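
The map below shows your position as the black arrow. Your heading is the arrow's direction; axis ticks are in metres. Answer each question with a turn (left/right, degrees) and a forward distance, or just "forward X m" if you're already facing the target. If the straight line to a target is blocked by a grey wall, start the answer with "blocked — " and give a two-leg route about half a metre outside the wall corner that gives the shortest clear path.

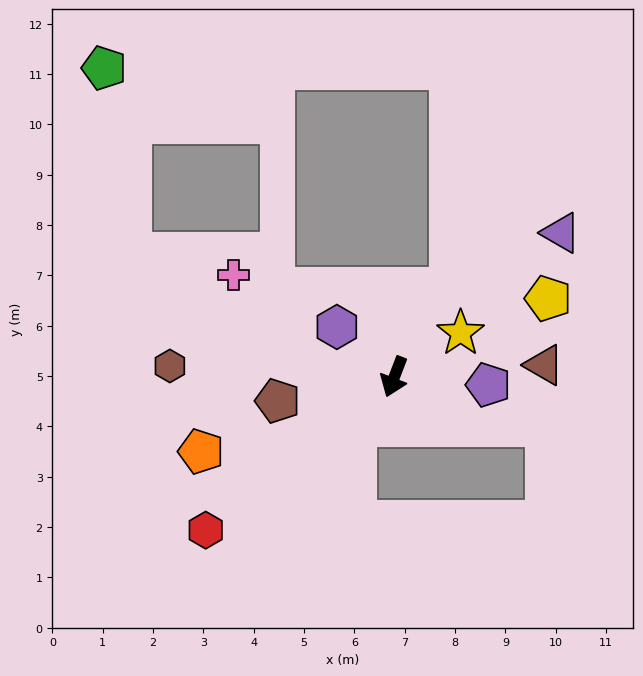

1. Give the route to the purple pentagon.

turn left 106°, forward 1.9 m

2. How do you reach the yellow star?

turn left 145°, forward 1.6 m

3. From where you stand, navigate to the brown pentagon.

turn right 57°, forward 2.4 m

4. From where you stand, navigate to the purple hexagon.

turn right 110°, forward 1.5 m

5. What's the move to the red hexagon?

turn right 30°, forward 4.8 m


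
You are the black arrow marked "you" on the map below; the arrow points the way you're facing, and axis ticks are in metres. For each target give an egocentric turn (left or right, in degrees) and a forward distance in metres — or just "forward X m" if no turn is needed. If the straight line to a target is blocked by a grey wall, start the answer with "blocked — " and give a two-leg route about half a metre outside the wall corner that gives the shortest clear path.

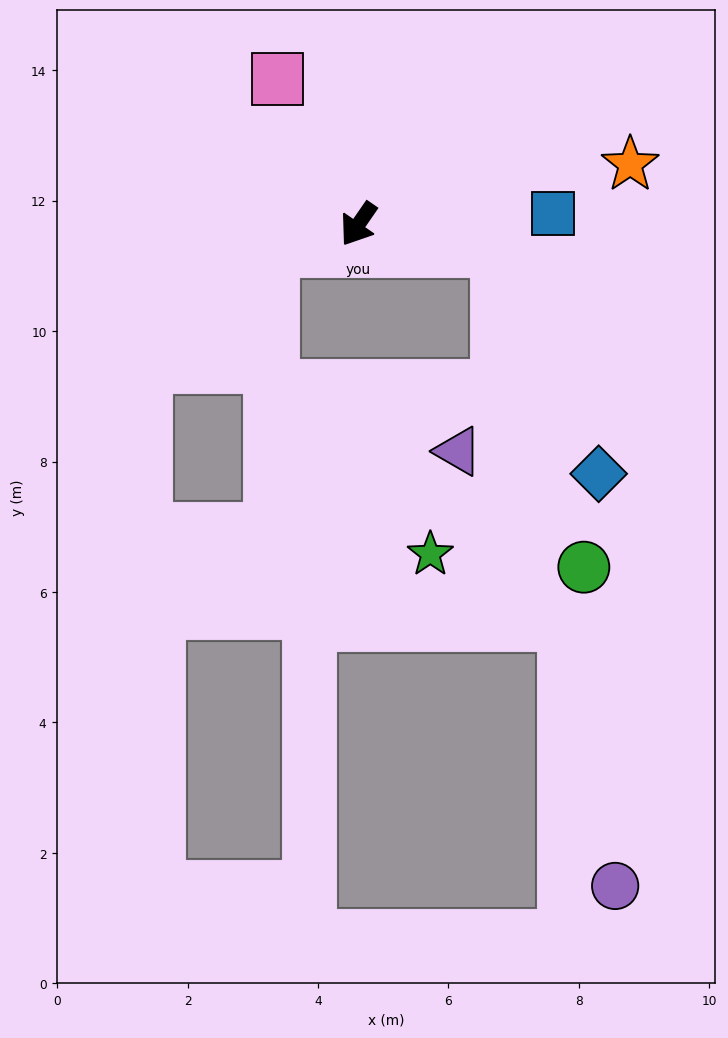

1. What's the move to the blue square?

turn left 128°, forward 3.0 m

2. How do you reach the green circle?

blocked — turn left 114°, forward 2.2 m, then turn right 64°, forward 5.0 m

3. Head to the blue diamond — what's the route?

blocked — turn left 114°, forward 2.2 m, then turn right 55°, forward 3.8 m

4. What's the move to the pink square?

turn right 116°, forward 2.5 m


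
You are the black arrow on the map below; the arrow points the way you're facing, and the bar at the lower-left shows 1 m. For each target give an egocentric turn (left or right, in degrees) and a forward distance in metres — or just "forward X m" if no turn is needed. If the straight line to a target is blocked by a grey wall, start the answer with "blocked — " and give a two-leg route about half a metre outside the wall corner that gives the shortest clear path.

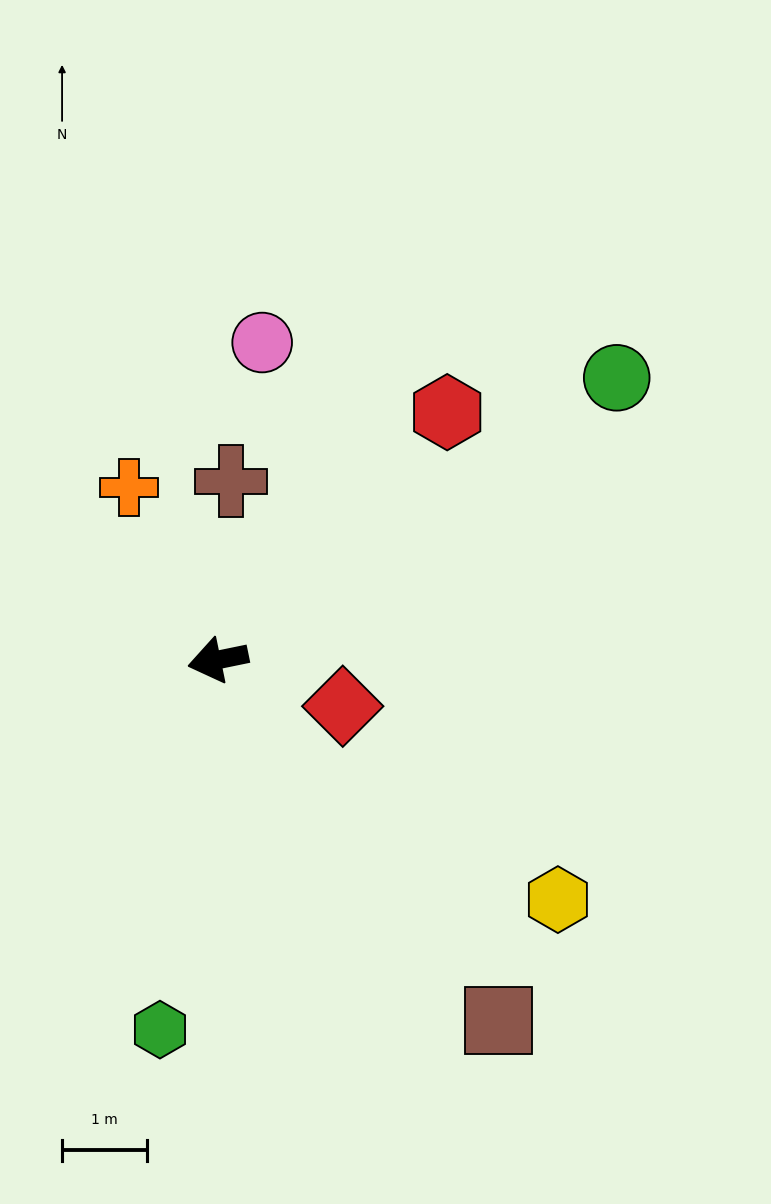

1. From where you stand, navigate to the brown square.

turn left 116°, forward 5.4 m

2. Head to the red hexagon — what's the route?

turn right 144°, forward 4.0 m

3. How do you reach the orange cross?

turn right 74°, forward 2.3 m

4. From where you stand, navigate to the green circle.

turn right 156°, forward 5.7 m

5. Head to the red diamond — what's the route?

turn left 148°, forward 1.6 m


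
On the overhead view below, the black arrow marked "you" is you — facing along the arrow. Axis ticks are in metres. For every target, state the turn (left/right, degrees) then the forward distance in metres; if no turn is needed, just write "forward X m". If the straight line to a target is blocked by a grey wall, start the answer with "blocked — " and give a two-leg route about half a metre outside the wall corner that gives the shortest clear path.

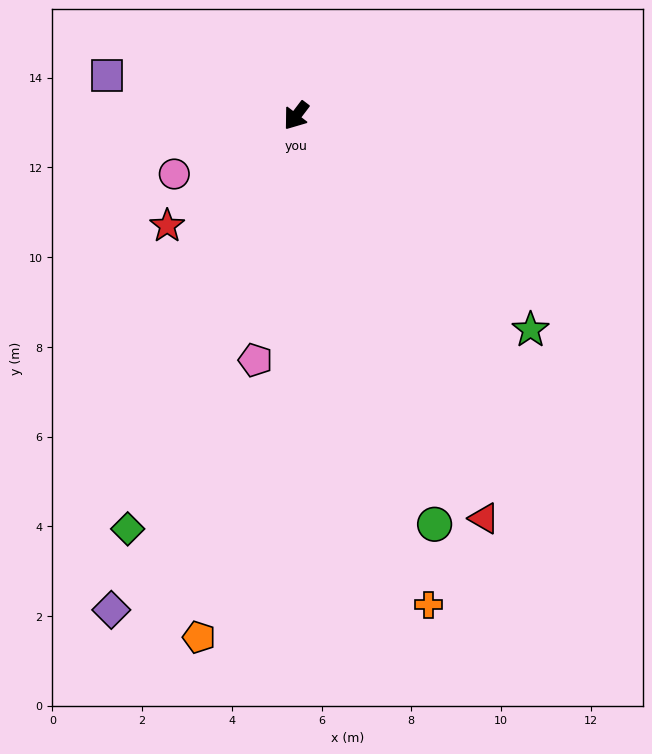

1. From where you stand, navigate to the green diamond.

turn left 15°, forward 9.9 m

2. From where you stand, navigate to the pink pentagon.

turn left 28°, forward 5.5 m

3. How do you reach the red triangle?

turn left 62°, forward 9.9 m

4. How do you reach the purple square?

turn right 65°, forward 4.3 m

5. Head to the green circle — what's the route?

turn left 56°, forward 9.6 m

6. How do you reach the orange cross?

turn left 52°, forward 11.3 m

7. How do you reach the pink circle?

turn right 27°, forward 3.0 m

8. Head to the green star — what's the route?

turn left 85°, forward 7.1 m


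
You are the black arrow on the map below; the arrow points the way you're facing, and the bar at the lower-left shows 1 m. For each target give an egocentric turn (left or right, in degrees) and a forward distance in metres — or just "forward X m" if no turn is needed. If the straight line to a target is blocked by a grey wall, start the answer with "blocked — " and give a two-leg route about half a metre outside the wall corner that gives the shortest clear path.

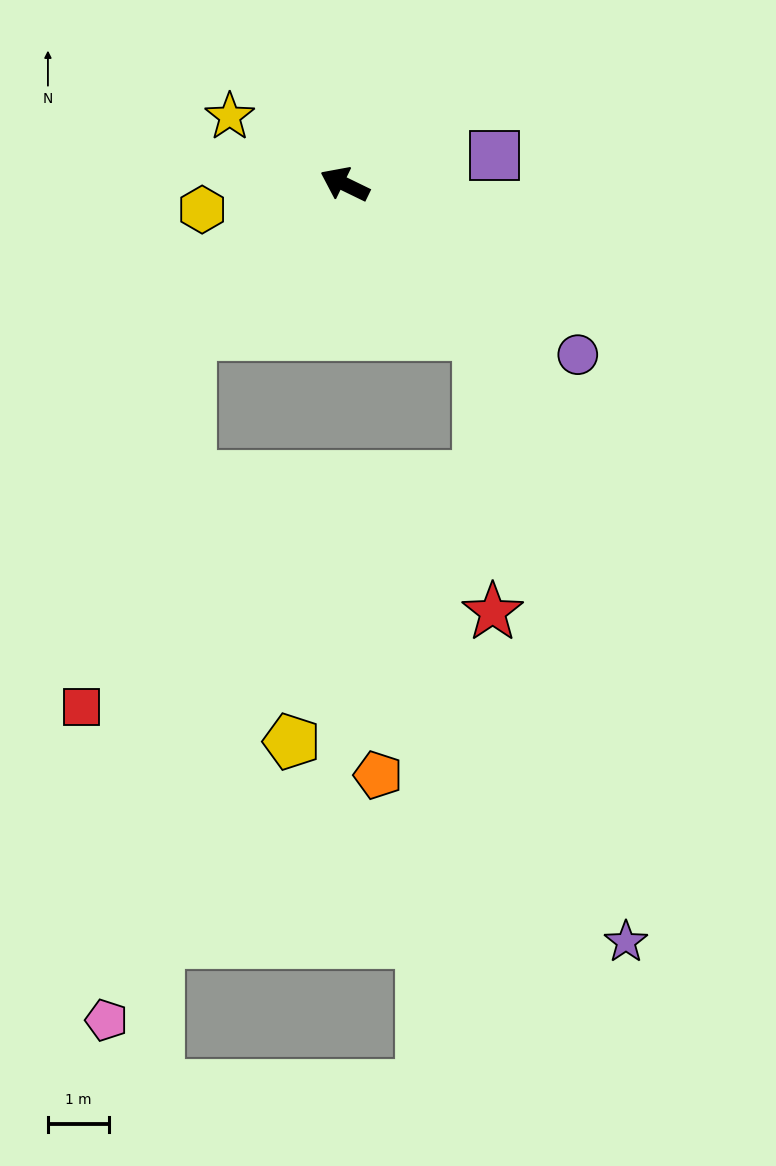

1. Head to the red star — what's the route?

blocked — turn left 158°, forward 3.3 m, then turn right 39°, forward 4.5 m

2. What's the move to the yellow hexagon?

turn left 36°, forward 2.4 m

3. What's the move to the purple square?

turn right 143°, forward 2.5 m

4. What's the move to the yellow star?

turn right 5°, forward 2.2 m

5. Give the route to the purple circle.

turn left 170°, forward 4.7 m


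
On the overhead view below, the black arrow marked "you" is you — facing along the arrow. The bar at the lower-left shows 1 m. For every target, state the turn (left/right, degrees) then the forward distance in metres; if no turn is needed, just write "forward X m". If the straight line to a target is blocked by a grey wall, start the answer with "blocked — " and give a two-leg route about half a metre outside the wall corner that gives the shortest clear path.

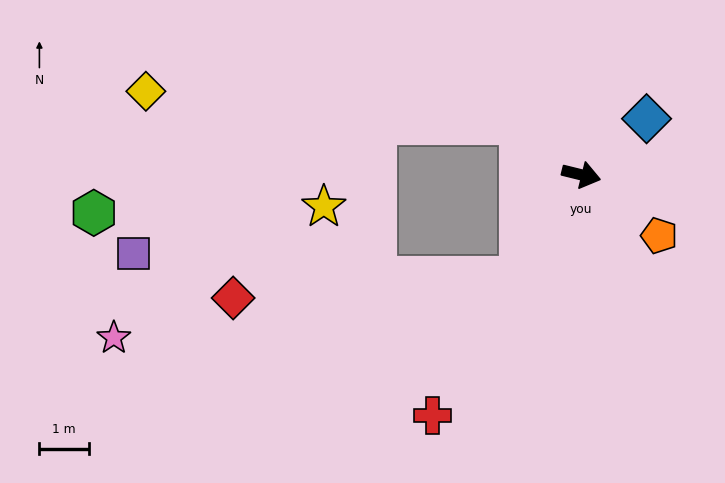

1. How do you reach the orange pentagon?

turn right 24°, forward 2.0 m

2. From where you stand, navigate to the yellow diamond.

blocked — turn left 154°, forward 1.6 m, then turn left 35°, forward 7.6 m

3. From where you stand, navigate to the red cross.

turn right 108°, forward 5.7 m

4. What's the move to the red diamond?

blocked — turn right 107°, forward 2.4 m, then turn right 55°, forward 5.8 m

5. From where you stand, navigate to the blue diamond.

turn left 55°, forward 1.7 m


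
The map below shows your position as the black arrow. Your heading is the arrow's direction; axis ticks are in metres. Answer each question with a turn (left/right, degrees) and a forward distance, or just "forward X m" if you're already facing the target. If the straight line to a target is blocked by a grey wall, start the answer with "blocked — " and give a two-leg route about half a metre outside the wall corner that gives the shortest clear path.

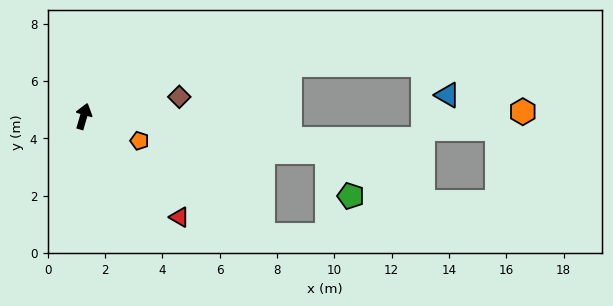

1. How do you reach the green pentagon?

blocked — turn right 82°, forward 8.6 m, then turn right 53°, forward 1.7 m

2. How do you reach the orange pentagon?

turn right 97°, forward 2.1 m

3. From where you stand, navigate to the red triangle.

turn right 120°, forward 4.9 m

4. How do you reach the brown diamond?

turn right 62°, forward 3.4 m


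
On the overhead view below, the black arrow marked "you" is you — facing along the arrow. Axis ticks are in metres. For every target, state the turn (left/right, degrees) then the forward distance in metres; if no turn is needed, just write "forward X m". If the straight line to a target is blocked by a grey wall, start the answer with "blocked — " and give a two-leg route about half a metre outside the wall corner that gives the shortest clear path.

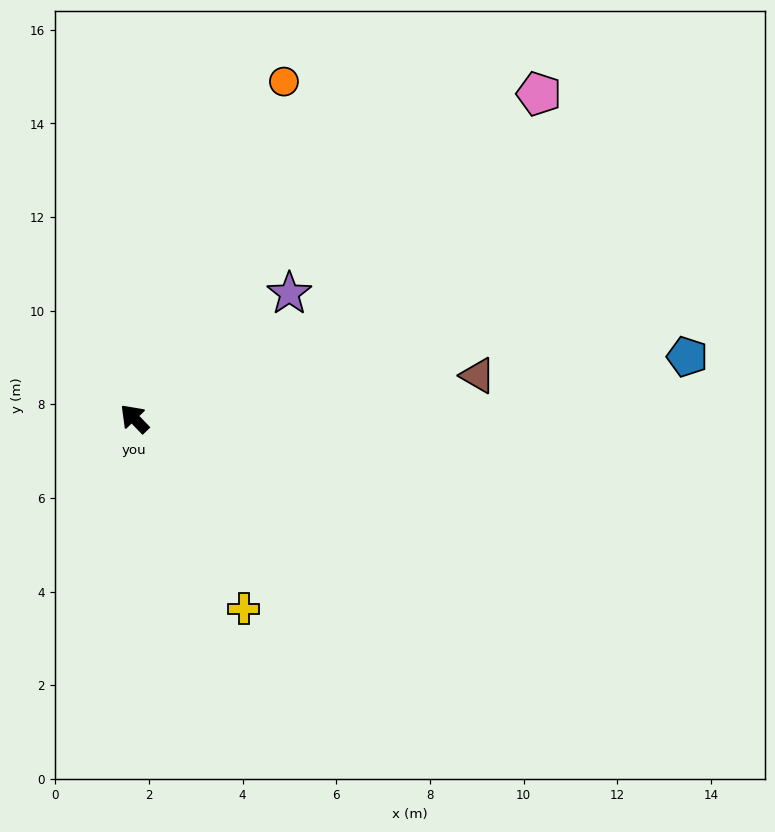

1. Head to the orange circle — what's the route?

turn right 68°, forward 7.9 m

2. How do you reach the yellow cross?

turn left 166°, forward 4.7 m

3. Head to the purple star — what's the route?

turn right 95°, forward 4.3 m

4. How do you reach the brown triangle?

turn right 127°, forward 7.4 m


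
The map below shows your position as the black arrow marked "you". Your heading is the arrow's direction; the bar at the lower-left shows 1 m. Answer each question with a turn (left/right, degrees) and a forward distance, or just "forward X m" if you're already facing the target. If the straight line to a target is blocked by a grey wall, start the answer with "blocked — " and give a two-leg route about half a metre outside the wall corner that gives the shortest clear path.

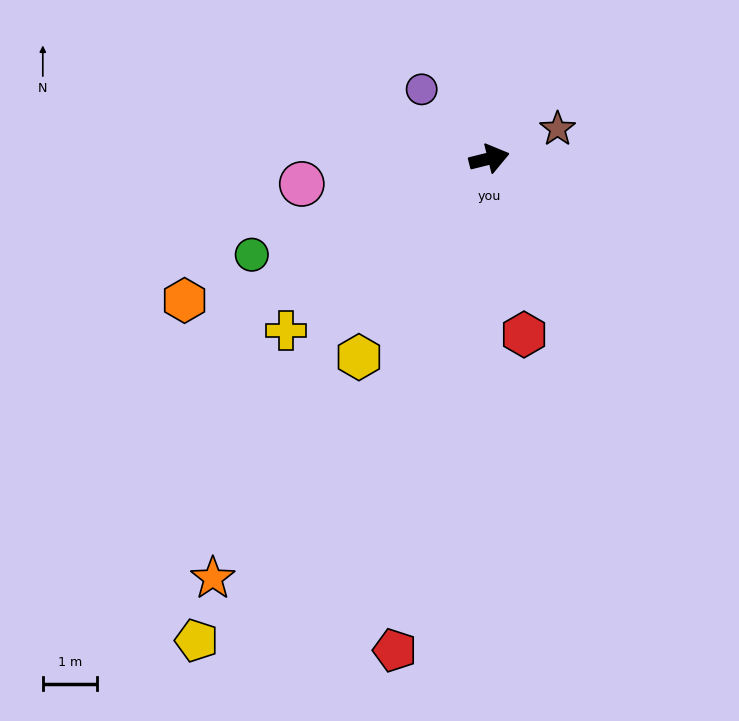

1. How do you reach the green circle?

turn right 172°, forward 4.7 m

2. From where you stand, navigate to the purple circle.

turn left 120°, forward 1.8 m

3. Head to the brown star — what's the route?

turn left 9°, forward 1.4 m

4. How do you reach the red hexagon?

turn right 93°, forward 3.3 m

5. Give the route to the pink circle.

turn left 174°, forward 3.5 m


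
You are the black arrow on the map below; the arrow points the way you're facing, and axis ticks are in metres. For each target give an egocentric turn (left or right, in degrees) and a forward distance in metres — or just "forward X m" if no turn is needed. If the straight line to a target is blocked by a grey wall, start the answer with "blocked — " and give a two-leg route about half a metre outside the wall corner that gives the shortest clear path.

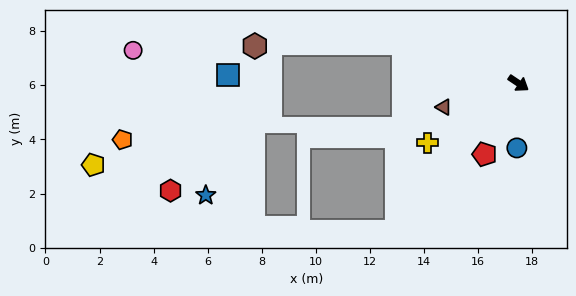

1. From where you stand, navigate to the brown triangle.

turn right 129°, forward 2.9 m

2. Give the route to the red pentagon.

turn right 82°, forward 2.9 m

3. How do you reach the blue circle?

turn right 58°, forward 2.4 m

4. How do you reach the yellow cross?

turn right 113°, forward 4.0 m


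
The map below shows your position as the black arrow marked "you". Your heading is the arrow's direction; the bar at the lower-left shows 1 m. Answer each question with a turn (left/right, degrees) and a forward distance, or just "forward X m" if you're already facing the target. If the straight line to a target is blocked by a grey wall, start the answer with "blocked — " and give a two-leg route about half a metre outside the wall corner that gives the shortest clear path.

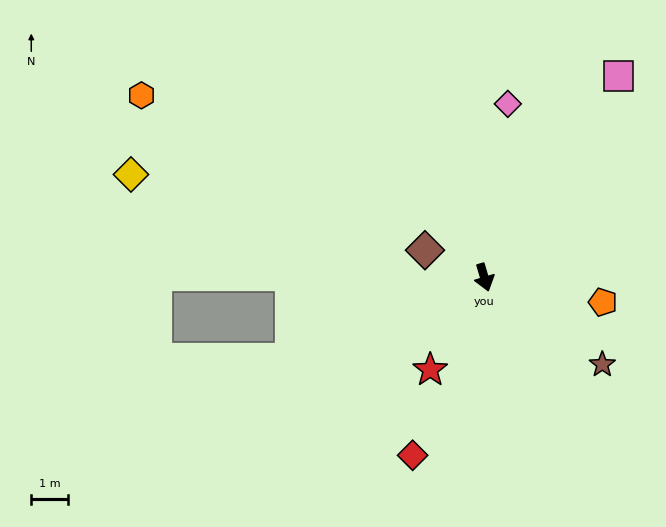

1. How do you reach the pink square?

turn left 130°, forward 6.5 m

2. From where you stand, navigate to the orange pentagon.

turn left 62°, forward 3.3 m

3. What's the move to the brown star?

turn left 37°, forward 4.0 m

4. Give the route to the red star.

turn right 47°, forward 2.9 m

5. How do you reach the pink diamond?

turn left 156°, forward 4.7 m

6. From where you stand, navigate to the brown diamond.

turn right 131°, forward 1.8 m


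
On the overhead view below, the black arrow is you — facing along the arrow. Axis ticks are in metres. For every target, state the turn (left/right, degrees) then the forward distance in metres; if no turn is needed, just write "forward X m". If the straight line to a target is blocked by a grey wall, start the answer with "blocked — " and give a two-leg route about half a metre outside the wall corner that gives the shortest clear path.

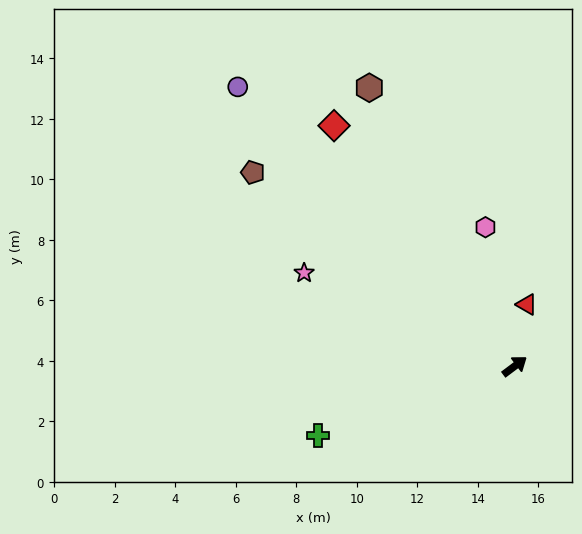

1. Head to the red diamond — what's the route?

turn left 90°, forward 9.9 m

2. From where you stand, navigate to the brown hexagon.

turn left 81°, forward 10.4 m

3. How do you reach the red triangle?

turn left 42°, forward 2.1 m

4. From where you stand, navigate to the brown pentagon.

turn left 107°, forward 10.8 m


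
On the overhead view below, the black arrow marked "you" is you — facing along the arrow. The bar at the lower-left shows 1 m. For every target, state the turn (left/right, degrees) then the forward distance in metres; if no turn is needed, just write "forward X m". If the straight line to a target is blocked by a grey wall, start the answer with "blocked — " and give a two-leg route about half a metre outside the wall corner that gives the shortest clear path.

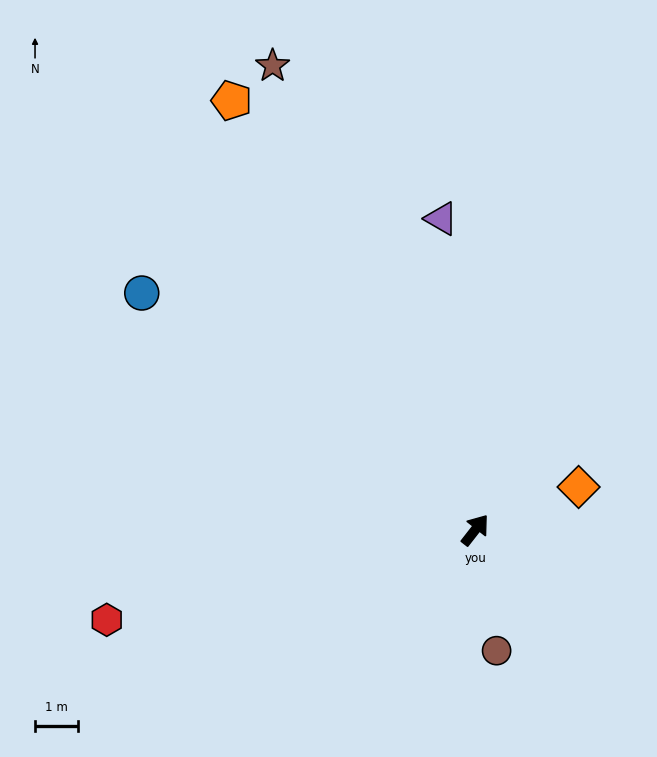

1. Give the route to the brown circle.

turn right 132°, forward 2.9 m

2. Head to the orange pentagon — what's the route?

turn left 68°, forward 11.6 m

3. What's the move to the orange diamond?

turn right 29°, forward 2.6 m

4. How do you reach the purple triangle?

turn left 44°, forward 7.4 m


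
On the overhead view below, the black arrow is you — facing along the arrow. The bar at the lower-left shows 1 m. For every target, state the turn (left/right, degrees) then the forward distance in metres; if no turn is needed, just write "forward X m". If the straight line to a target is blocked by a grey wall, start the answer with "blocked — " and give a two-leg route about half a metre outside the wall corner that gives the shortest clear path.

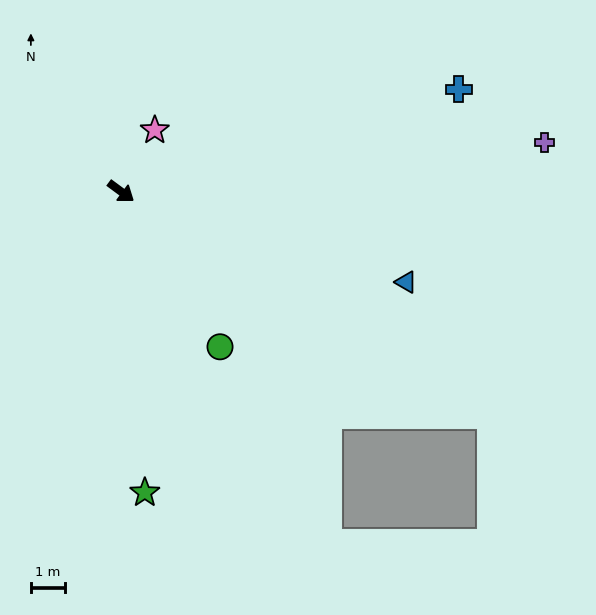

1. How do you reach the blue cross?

turn left 53°, forward 10.4 m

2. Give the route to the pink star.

turn left 98°, forward 2.1 m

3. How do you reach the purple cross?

turn left 43°, forward 12.6 m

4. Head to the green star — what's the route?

turn right 49°, forward 8.9 m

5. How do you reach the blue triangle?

turn left 19°, forward 8.8 m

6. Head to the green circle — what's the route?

turn right 21°, forward 5.4 m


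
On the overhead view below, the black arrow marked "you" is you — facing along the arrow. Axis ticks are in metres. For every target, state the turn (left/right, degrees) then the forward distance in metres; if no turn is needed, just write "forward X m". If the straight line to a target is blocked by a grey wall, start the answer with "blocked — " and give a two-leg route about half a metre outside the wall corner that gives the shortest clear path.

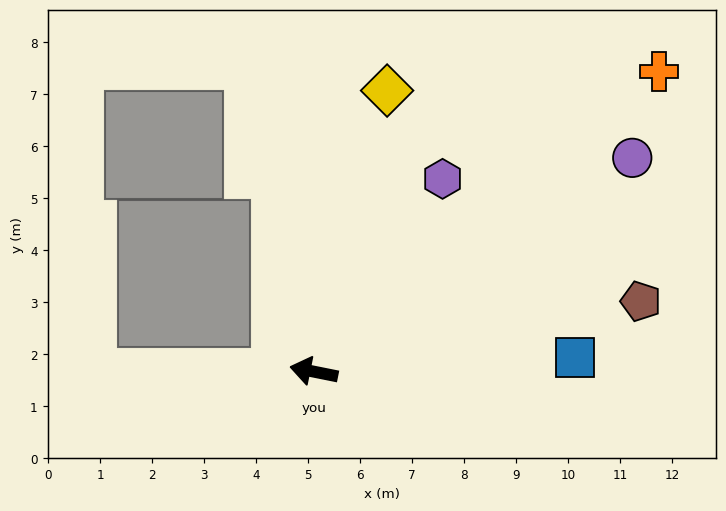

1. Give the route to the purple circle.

turn right 135°, forward 7.4 m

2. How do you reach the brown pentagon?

turn right 157°, forward 6.4 m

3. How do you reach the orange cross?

turn right 128°, forward 8.8 m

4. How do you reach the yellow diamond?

turn right 93°, forward 5.6 m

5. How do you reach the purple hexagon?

turn right 112°, forward 4.5 m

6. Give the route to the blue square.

turn right 166°, forward 5.0 m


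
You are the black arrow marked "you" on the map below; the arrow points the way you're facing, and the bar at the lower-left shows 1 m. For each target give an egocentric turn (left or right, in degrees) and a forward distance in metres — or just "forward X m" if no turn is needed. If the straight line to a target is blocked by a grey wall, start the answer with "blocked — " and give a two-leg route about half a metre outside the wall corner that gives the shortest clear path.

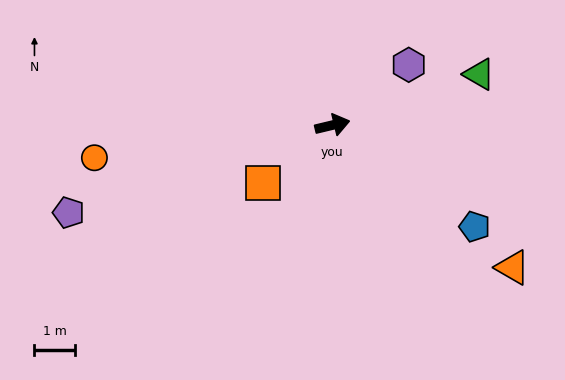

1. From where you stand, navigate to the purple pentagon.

turn right 175°, forward 6.8 m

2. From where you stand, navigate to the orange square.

turn right 154°, forward 2.2 m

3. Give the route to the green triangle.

turn left 6°, forward 3.8 m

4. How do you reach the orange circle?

turn left 174°, forward 5.9 m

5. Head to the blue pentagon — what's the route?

turn right 49°, forward 4.3 m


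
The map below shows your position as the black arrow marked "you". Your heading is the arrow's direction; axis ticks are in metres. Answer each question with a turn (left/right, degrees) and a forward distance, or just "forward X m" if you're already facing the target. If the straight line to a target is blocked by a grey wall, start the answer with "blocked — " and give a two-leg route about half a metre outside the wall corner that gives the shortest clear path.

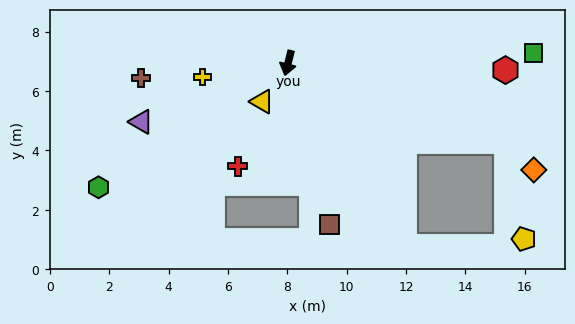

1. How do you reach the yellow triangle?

turn right 20°, forward 1.6 m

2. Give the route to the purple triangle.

turn right 54°, forward 5.3 m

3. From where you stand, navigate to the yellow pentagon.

blocked — turn left 85°, forward 7.8 m, then turn right 61°, forward 3.3 m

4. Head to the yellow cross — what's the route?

turn right 67°, forward 2.9 m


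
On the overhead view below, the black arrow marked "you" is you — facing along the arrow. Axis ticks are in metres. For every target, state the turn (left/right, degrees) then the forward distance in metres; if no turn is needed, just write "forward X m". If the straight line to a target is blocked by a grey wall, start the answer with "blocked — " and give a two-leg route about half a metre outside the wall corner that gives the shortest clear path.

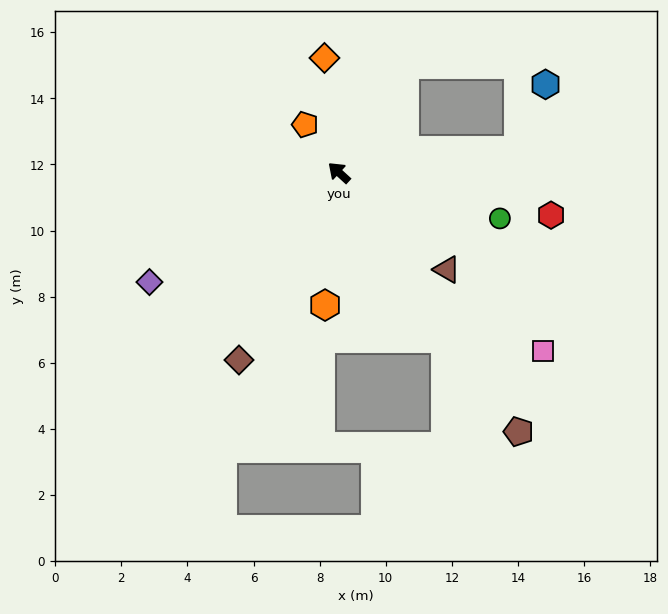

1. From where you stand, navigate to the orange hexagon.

turn left 127°, forward 4.0 m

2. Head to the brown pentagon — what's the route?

turn left 167°, forward 9.5 m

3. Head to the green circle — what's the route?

turn right 153°, forward 5.1 m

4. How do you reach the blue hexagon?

blocked — turn right 130°, forward 5.5 m, then turn left 60°, forward 2.2 m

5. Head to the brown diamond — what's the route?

turn left 104°, forward 6.4 m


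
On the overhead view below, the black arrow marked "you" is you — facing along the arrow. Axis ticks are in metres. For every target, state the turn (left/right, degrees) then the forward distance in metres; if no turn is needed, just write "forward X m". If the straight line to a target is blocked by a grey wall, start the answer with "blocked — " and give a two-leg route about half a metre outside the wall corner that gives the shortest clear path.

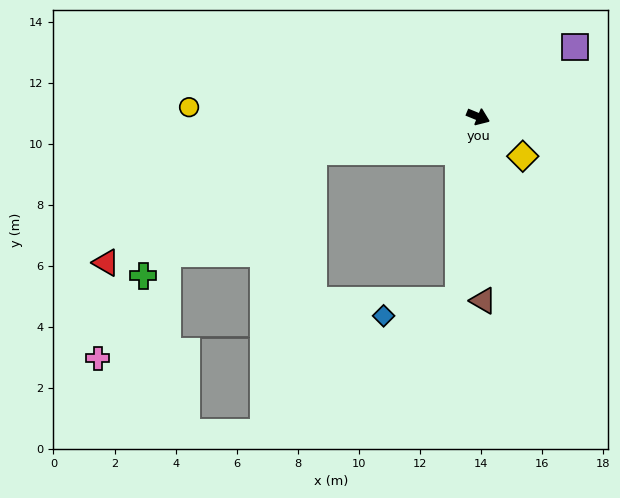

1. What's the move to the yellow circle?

turn right 160°, forward 9.5 m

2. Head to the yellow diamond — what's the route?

turn right 19°, forward 1.9 m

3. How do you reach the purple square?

turn left 58°, forward 3.9 m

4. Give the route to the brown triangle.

turn right 66°, forward 6.0 m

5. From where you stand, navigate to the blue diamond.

blocked — turn right 74°, forward 6.0 m, then turn right 72°, forward 2.5 m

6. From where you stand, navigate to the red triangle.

blocked — turn right 145°, forward 5.5 m, then turn left 15°, forward 7.7 m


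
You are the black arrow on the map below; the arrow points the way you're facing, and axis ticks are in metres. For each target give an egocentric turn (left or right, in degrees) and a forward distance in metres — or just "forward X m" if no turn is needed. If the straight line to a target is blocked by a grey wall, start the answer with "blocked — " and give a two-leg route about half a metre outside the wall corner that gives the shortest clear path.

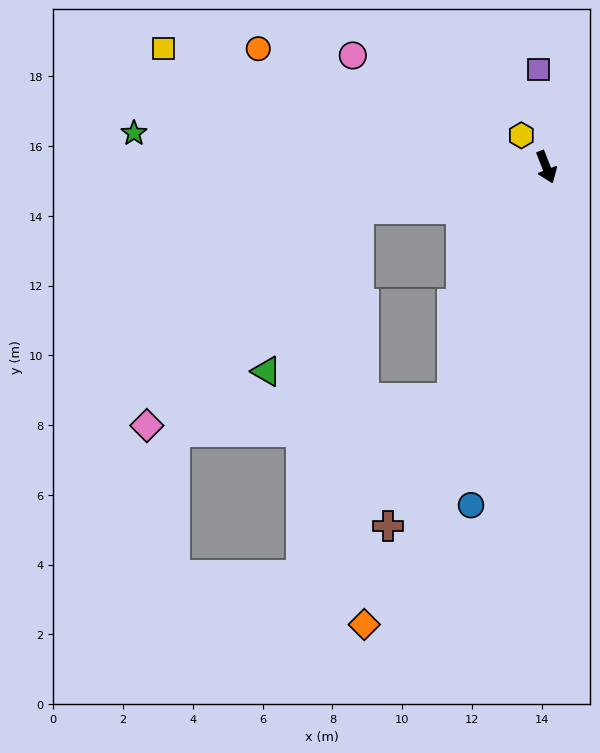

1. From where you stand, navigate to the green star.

turn right 116°, forward 11.9 m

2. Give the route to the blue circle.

turn right 34°, forward 9.9 m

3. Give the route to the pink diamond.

blocked — turn right 99°, forward 5.5 m, then turn left 33°, forward 8.7 m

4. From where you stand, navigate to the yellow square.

turn right 129°, forward 11.5 m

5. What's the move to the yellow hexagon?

turn right 163°, forward 1.2 m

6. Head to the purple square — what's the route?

turn left 163°, forward 2.8 m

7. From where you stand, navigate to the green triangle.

blocked — turn right 99°, forward 5.5 m, then turn left 48°, forward 5.3 m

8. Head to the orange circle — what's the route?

turn right 134°, forward 8.9 m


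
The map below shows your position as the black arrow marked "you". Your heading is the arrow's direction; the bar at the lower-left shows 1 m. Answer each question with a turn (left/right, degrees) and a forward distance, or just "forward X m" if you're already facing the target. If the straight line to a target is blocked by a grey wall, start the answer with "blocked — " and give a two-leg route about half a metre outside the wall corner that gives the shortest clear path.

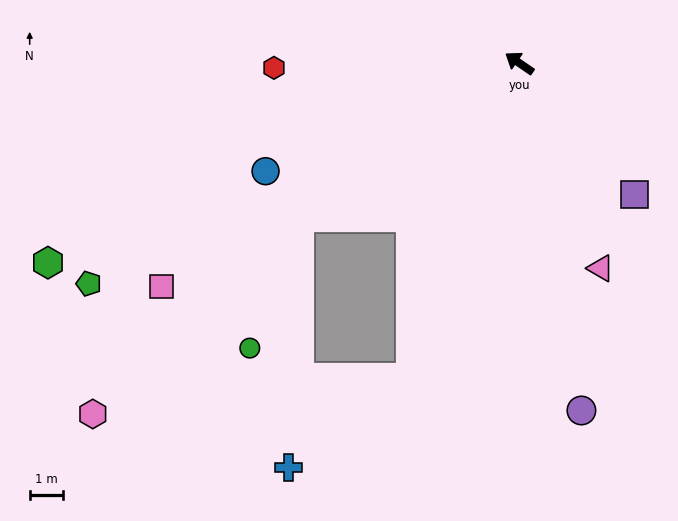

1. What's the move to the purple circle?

turn left 135°, forward 10.4 m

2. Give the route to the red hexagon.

turn left 36°, forward 7.3 m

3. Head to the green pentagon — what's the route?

turn left 62°, forward 14.3 m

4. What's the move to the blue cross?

blocked — turn left 105°, forward 9.8 m, then turn right 34°, forward 4.5 m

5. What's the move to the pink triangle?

turn left 146°, forward 6.5 m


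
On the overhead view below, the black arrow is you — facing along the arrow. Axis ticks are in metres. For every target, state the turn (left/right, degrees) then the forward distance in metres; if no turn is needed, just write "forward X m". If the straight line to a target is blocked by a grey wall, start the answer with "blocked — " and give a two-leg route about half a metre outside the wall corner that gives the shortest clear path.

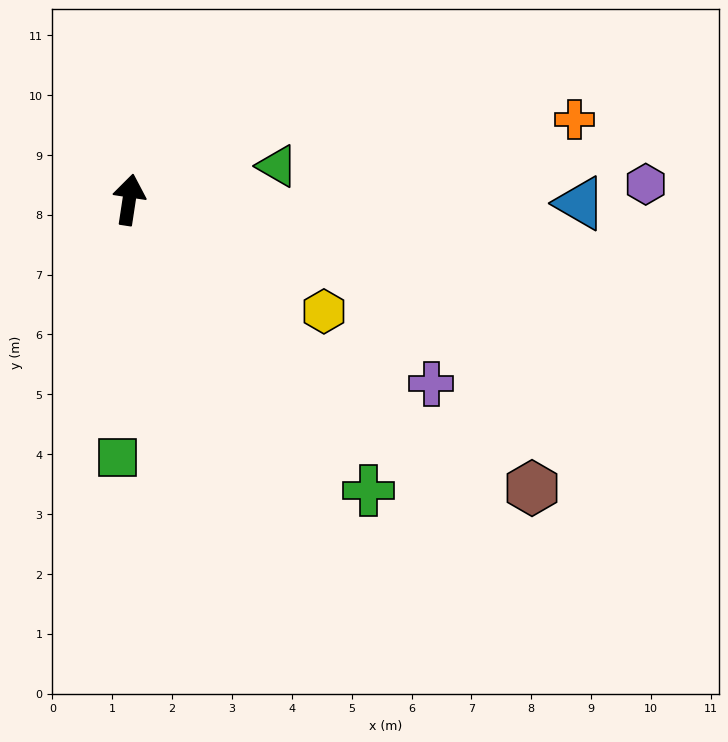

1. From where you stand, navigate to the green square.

turn right 174°, forward 4.3 m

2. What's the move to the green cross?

turn right 132°, forward 6.3 m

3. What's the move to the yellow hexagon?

turn right 111°, forward 3.8 m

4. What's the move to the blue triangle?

turn right 82°, forward 7.5 m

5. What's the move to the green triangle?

turn right 69°, forward 2.5 m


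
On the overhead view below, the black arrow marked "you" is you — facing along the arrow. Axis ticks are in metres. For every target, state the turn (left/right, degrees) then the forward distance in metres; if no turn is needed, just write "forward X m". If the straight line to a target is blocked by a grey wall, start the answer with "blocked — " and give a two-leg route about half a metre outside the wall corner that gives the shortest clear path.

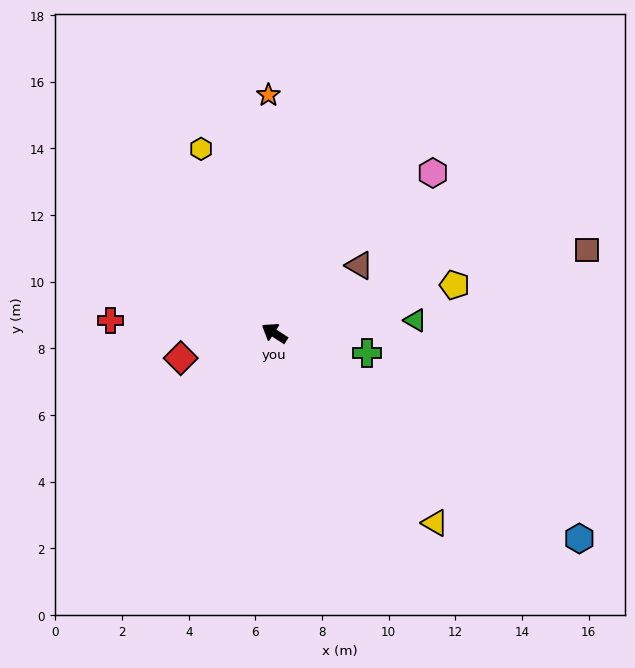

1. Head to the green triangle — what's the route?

turn right 142°, forward 4.2 m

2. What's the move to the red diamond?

turn left 48°, forward 2.9 m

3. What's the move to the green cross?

turn right 159°, forward 2.8 m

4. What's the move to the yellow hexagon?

turn right 35°, forward 6.0 m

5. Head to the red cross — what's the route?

turn left 29°, forward 4.9 m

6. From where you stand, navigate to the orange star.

turn right 56°, forward 7.1 m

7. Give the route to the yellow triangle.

turn left 163°, forward 7.5 m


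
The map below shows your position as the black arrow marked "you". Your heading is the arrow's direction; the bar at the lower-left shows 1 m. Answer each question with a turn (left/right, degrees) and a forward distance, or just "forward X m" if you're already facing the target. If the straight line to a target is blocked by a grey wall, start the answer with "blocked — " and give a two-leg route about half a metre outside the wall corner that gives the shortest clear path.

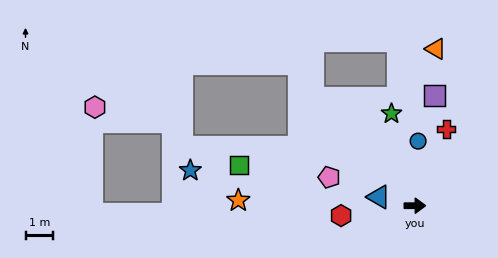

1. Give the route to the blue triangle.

turn left 166°, forward 1.3 m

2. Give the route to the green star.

turn left 104°, forward 3.4 m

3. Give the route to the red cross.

turn left 67°, forward 3.0 m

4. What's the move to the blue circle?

turn left 87°, forward 2.3 m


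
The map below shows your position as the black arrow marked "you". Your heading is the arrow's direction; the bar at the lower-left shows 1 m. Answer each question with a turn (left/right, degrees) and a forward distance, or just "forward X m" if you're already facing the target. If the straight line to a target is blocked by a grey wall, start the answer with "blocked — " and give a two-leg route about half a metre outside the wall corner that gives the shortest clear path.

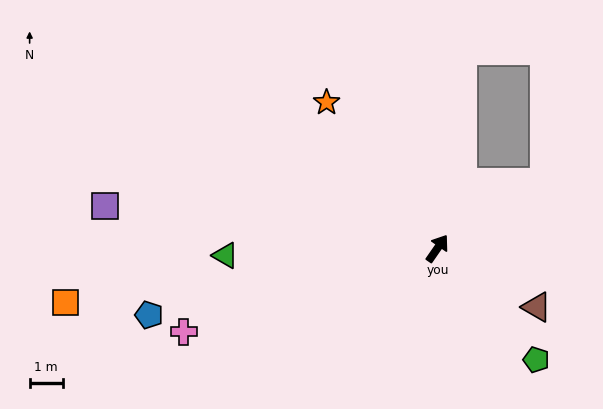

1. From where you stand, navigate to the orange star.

turn left 72°, forward 5.5 m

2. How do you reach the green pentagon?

turn right 104°, forward 4.5 m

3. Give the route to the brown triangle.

turn right 86°, forward 3.5 m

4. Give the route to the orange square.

turn left 133°, forward 11.3 m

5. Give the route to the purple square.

turn left 117°, forward 10.1 m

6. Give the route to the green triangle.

turn left 127°, forward 6.4 m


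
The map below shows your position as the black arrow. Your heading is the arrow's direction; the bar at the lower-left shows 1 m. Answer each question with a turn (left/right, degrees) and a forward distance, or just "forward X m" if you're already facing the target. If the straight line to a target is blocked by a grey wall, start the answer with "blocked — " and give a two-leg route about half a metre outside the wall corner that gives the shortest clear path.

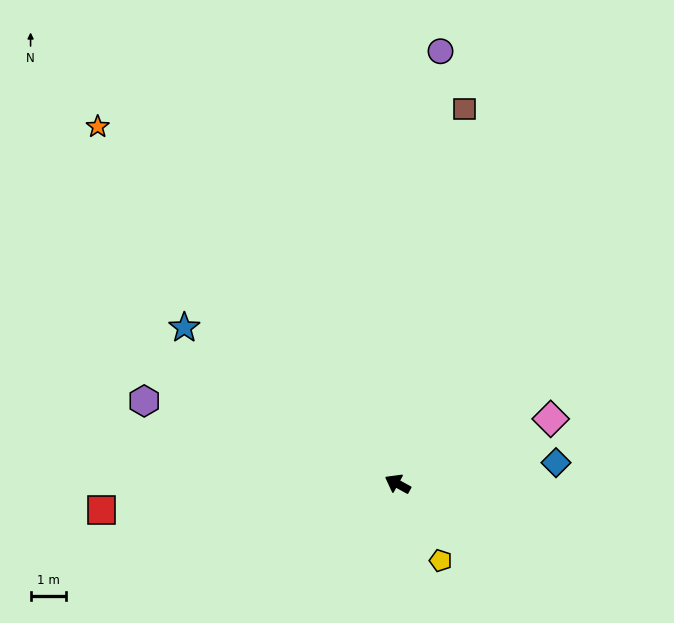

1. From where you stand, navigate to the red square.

turn left 34°, forward 8.5 m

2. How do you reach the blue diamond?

turn right 144°, forward 4.6 m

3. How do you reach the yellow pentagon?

turn left 148°, forward 2.5 m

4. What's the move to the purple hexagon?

turn left 11°, forward 7.6 m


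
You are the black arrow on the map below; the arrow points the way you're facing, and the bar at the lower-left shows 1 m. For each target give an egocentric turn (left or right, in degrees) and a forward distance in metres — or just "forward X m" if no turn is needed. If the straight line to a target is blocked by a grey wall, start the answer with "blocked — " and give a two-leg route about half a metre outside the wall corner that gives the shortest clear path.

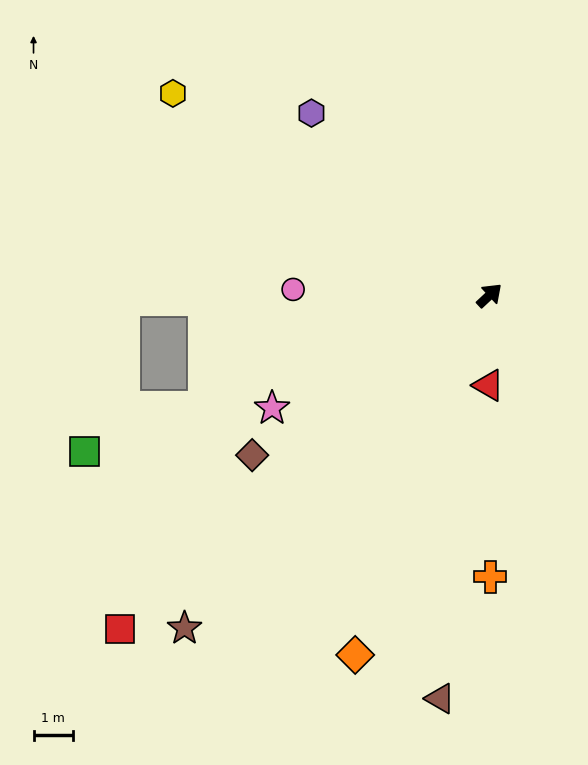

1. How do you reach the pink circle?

turn left 135°, forward 5.0 m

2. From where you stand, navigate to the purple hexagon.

turn left 91°, forward 6.5 m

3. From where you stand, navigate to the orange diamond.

turn right 154°, forward 9.8 m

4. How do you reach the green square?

turn left 158°, forward 11.0 m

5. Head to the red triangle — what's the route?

turn right 134°, forward 2.3 m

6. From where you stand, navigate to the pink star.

turn left 164°, forward 6.2 m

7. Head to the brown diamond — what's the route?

turn left 171°, forward 7.3 m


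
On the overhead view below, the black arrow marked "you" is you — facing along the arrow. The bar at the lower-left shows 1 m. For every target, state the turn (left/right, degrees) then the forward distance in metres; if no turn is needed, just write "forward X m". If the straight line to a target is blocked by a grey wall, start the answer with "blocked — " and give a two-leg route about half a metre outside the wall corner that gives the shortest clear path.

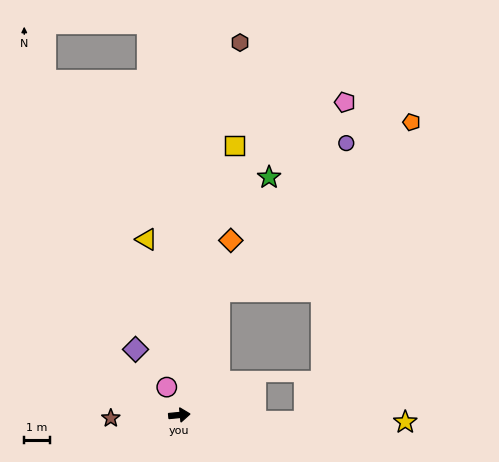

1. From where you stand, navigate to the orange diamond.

turn left 68°, forward 7.1 m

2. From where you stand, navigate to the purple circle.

blocked — turn left 66°, forward 5.1 m, then turn right 22°, forward 7.6 m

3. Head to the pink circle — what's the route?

turn left 109°, forward 1.2 m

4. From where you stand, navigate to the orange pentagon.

blocked — turn left 66°, forward 5.1 m, then turn right 30°, forward 10.0 m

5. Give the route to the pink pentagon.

blocked — turn left 66°, forward 5.1 m, then turn right 15°, forward 8.9 m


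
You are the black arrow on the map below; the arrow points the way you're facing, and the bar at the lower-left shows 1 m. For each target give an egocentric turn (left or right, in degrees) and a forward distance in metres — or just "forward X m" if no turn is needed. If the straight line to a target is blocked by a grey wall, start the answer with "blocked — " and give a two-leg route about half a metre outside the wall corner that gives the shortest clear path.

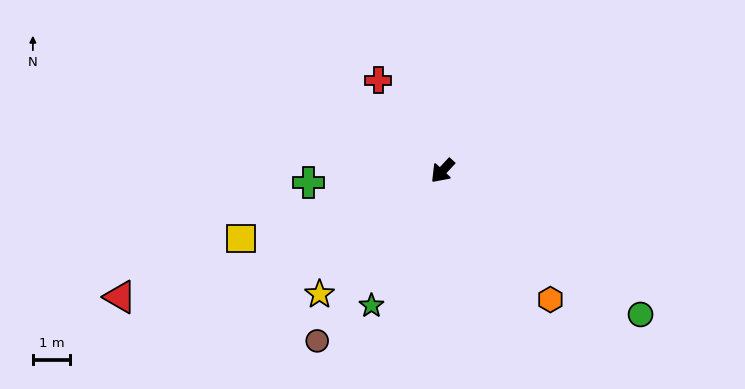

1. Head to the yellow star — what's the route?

forward 4.7 m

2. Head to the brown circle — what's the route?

turn left 7°, forward 5.7 m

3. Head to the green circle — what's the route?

turn left 97°, forward 6.6 m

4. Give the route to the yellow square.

turn right 28°, forward 5.7 m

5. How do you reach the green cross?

turn right 42°, forward 3.6 m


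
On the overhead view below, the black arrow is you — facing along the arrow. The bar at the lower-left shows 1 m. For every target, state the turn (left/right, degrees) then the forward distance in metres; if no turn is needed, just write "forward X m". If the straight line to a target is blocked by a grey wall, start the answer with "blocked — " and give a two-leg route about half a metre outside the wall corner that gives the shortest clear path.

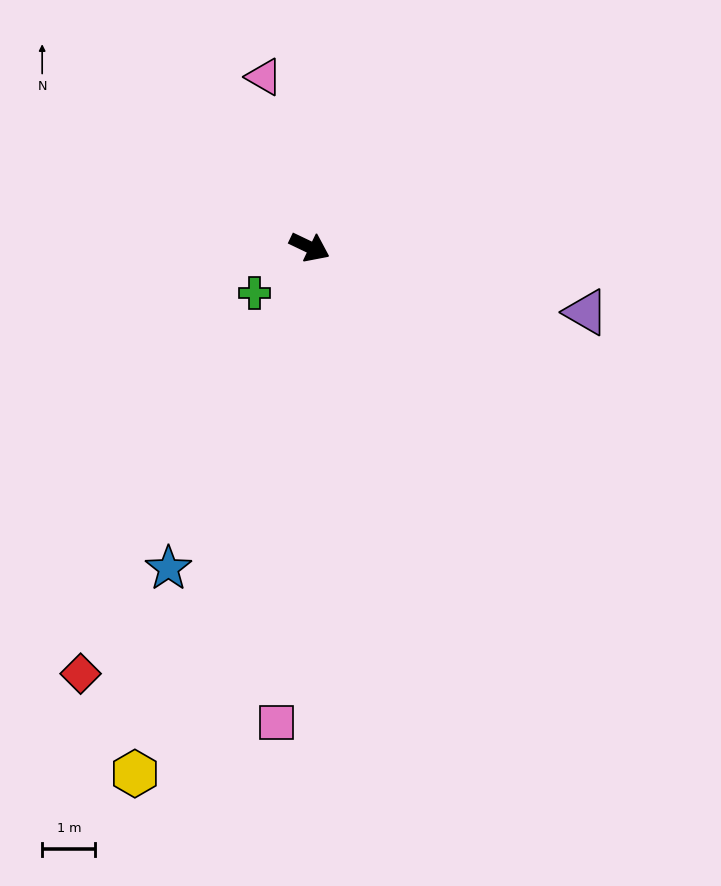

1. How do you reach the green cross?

turn right 115°, forward 1.3 m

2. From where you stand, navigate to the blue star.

turn right 88°, forward 6.6 m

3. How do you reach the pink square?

turn right 68°, forward 8.9 m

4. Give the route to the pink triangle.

turn left 131°, forward 3.3 m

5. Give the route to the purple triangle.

turn left 12°, forward 5.3 m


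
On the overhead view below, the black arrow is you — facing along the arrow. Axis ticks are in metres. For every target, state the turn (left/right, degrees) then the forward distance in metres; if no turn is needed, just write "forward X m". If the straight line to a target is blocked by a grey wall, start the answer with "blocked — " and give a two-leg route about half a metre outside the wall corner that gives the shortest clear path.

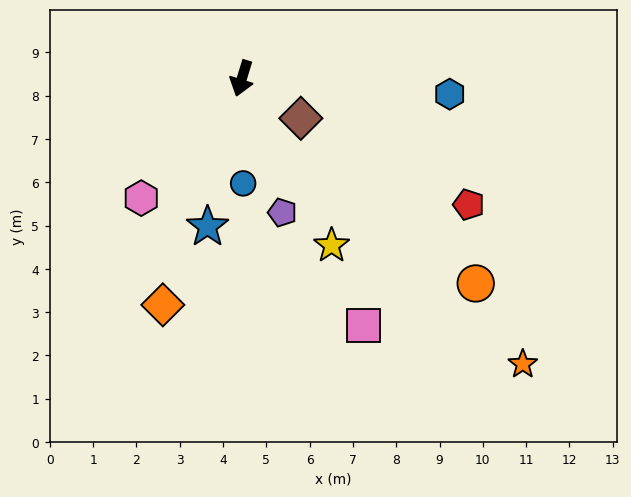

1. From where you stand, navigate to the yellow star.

turn left 45°, forward 4.4 m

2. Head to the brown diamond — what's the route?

turn left 73°, forward 1.6 m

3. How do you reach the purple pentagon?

turn left 34°, forward 3.2 m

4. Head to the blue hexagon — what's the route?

turn left 103°, forward 4.8 m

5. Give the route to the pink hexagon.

turn right 23°, forward 3.6 m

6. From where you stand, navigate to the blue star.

turn left 4°, forward 3.5 m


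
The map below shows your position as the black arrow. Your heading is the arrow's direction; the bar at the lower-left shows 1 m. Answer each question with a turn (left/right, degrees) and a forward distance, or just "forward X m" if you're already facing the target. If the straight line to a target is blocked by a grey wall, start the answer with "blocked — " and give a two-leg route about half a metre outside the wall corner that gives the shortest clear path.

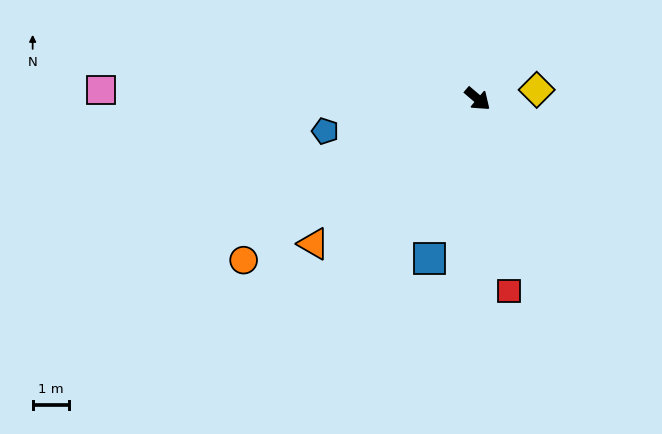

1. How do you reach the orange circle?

turn right 105°, forward 7.7 m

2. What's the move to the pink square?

turn right 141°, forward 10.3 m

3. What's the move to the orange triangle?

turn right 98°, forward 6.0 m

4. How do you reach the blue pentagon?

turn right 128°, forward 4.2 m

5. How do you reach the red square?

turn right 40°, forward 5.3 m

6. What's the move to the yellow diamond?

turn left 49°, forward 1.6 m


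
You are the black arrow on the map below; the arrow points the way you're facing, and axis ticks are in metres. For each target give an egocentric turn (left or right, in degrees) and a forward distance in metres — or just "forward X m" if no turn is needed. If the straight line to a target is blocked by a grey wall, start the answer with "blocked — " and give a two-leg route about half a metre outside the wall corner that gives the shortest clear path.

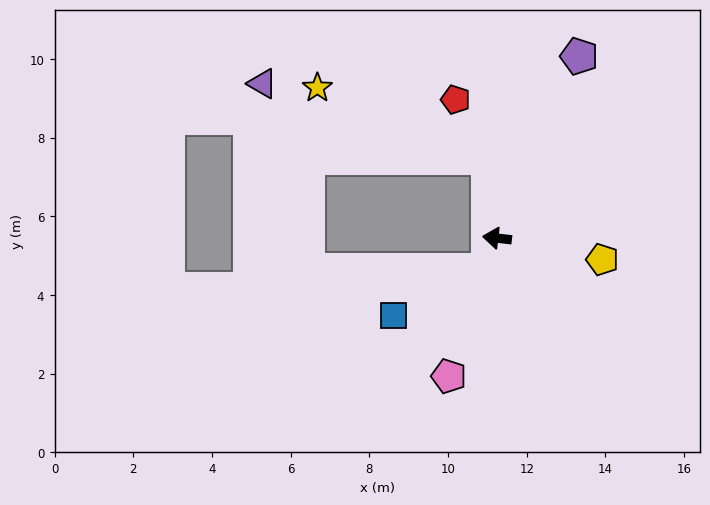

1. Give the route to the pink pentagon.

turn left 77°, forward 3.7 m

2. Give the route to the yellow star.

blocked — turn right 77°, forward 2.1 m, then turn left 61°, forward 4.7 m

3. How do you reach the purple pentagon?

turn right 108°, forward 5.1 m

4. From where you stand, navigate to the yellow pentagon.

turn left 175°, forward 2.7 m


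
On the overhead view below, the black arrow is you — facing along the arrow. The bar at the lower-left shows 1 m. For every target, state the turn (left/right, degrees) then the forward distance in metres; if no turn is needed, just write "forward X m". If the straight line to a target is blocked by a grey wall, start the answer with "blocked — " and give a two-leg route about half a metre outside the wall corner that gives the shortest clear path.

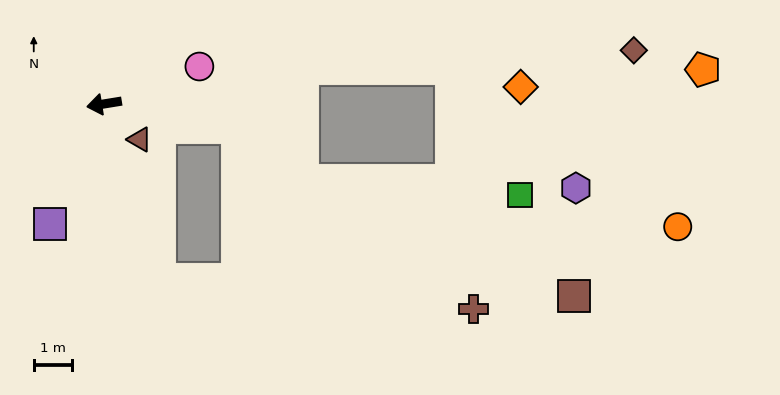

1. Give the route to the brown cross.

blocked — turn left 160°, forward 3.5 m, then turn right 27°, forward 7.8 m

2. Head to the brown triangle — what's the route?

turn left 126°, forward 1.3 m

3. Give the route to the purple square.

turn left 57°, forward 3.4 m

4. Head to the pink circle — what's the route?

turn right 168°, forward 2.7 m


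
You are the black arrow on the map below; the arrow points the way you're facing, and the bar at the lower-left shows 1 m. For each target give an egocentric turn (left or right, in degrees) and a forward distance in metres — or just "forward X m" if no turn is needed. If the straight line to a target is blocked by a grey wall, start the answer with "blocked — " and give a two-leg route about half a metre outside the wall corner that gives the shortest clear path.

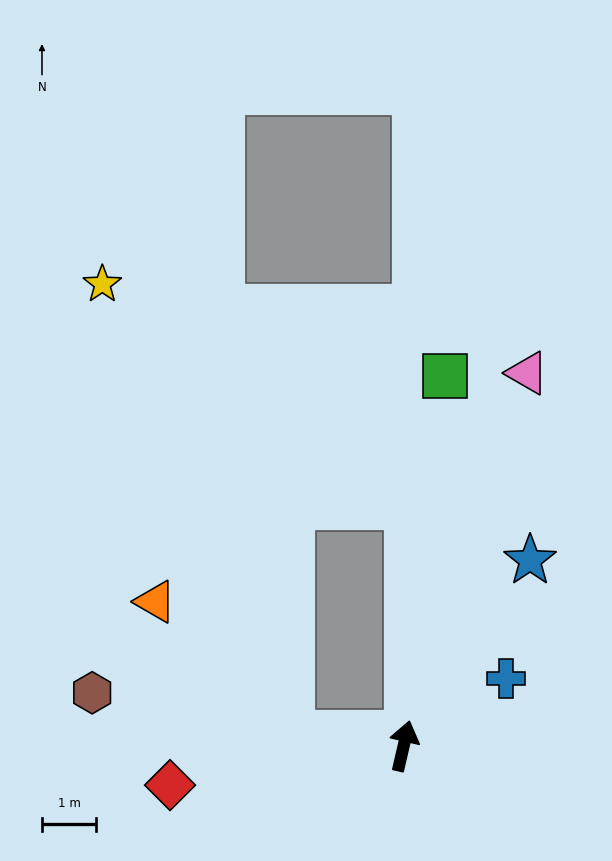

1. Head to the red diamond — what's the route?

turn left 113°, forward 4.4 m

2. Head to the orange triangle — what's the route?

blocked — turn left 97°, forward 2.1 m, then turn right 38°, forward 3.5 m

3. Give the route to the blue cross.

turn right 44°, forward 2.3 m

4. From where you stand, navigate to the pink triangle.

turn right 5°, forward 7.3 m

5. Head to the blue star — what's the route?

turn right 21°, forward 4.2 m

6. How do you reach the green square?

turn left 7°, forward 6.9 m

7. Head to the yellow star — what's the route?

blocked — turn left 97°, forward 2.1 m, then turn right 61°, forward 9.0 m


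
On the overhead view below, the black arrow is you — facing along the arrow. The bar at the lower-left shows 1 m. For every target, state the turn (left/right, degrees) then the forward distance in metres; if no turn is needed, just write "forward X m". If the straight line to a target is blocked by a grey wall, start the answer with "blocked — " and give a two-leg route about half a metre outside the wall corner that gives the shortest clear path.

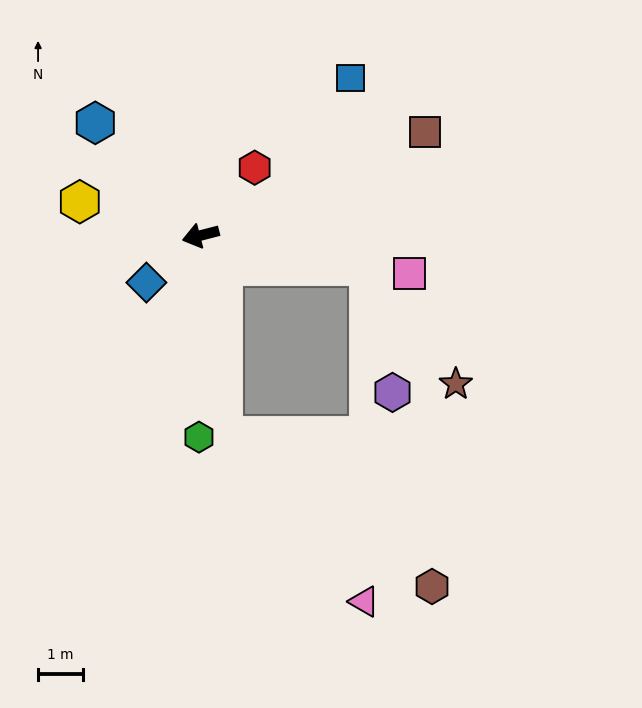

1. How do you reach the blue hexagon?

turn right 61°, forward 3.4 m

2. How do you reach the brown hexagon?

blocked — turn left 82°, forward 4.5 m, then turn left 48°, forward 5.7 m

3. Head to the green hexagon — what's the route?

turn left 75°, forward 4.5 m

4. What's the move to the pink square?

turn left 155°, forward 4.7 m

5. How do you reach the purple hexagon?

blocked — turn left 155°, forward 3.8 m, then turn right 69°, forward 2.8 m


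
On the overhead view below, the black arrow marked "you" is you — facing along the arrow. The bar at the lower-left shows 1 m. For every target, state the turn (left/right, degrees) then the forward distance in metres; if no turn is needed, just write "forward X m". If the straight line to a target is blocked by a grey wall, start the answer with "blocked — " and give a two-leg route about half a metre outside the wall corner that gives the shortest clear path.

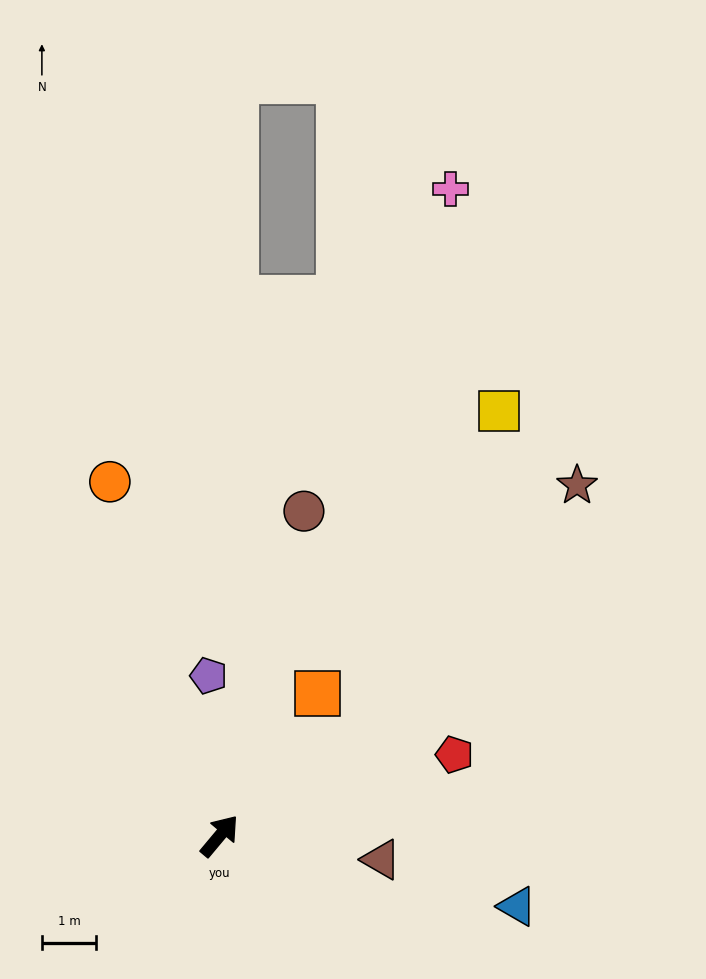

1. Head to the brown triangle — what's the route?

turn right 58°, forward 3.0 m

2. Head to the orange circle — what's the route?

turn left 57°, forward 6.9 m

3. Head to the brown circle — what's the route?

turn left 25°, forward 6.2 m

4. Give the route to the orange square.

turn left 5°, forward 3.2 m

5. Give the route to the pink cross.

turn left 20°, forward 12.7 m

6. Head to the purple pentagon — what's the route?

turn left 44°, forward 3.0 m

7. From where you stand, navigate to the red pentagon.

turn right 31°, forward 4.6 m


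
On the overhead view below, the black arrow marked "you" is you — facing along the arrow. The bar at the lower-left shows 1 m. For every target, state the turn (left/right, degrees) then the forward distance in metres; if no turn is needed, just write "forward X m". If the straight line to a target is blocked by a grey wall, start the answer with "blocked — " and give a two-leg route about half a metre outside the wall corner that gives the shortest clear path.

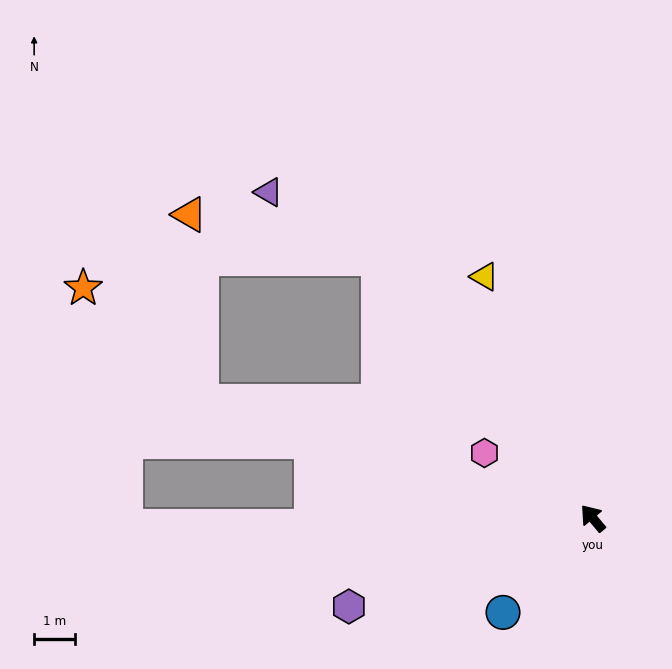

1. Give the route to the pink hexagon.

turn left 19°, forward 3.1 m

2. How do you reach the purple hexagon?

turn left 70°, forward 6.3 m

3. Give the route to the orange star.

blocked — turn left 33°, forward 10.0 m, then turn right 27°, forward 4.0 m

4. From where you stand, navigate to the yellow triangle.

turn right 16°, forward 6.5 m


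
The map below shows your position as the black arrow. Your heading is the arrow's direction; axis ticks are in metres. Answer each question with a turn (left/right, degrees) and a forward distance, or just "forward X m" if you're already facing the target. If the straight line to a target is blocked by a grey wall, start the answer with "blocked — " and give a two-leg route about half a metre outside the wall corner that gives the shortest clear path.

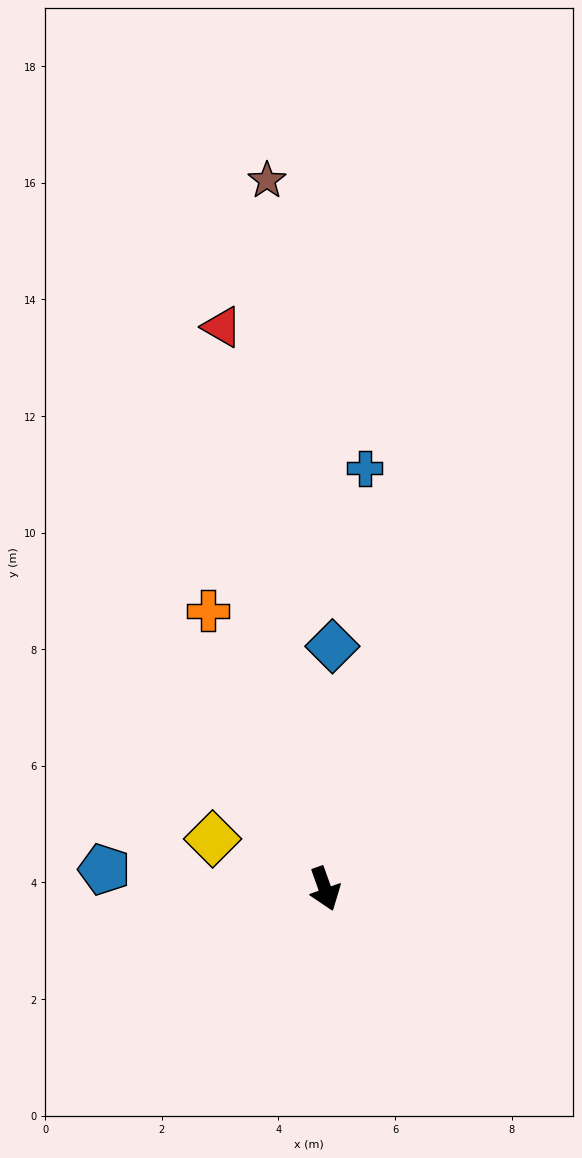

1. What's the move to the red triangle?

turn left 171°, forward 9.8 m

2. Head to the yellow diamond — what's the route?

turn right 134°, forward 2.1 m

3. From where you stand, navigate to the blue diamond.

turn left 159°, forward 4.2 m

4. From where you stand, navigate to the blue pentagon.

turn right 115°, forward 3.8 m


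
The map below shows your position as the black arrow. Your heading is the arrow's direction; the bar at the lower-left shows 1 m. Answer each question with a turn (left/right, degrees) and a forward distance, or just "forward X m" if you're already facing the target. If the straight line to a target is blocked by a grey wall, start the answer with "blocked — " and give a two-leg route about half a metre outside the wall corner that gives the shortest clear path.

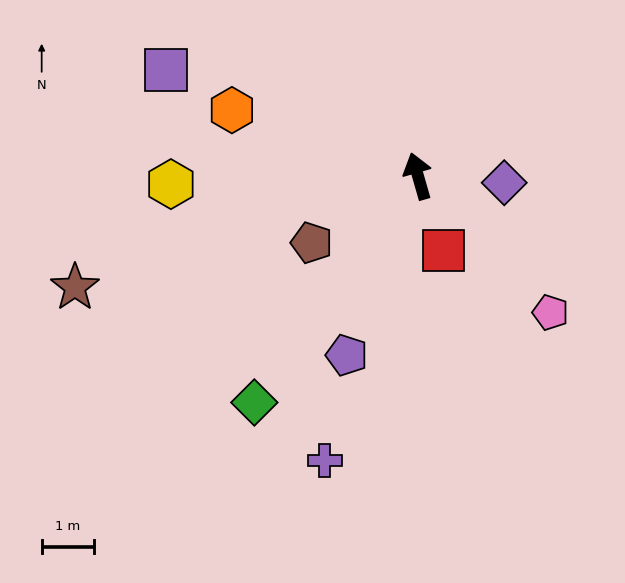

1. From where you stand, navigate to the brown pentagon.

turn left 106°, forward 2.4 m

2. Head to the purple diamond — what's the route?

turn right 110°, forward 1.7 m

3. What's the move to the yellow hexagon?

turn left 76°, forward 4.7 m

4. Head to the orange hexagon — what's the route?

turn left 54°, forward 3.8 m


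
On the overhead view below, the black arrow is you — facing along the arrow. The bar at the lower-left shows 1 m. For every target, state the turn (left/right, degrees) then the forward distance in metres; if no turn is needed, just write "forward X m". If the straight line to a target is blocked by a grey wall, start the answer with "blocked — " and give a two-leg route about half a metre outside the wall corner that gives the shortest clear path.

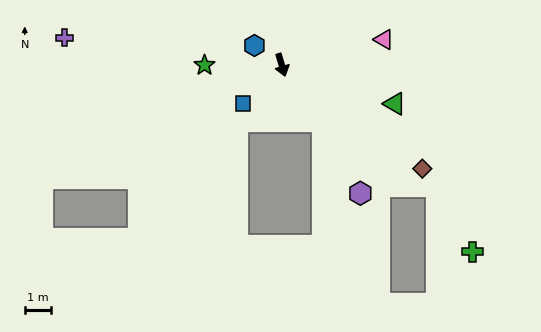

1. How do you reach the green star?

turn right 106°, forward 2.9 m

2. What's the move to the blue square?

turn right 61°, forward 2.1 m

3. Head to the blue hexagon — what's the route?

turn right 142°, forward 1.3 m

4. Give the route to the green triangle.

turn left 54°, forward 4.6 m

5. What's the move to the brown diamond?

turn left 37°, forward 6.7 m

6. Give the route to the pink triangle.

turn left 87°, forward 4.0 m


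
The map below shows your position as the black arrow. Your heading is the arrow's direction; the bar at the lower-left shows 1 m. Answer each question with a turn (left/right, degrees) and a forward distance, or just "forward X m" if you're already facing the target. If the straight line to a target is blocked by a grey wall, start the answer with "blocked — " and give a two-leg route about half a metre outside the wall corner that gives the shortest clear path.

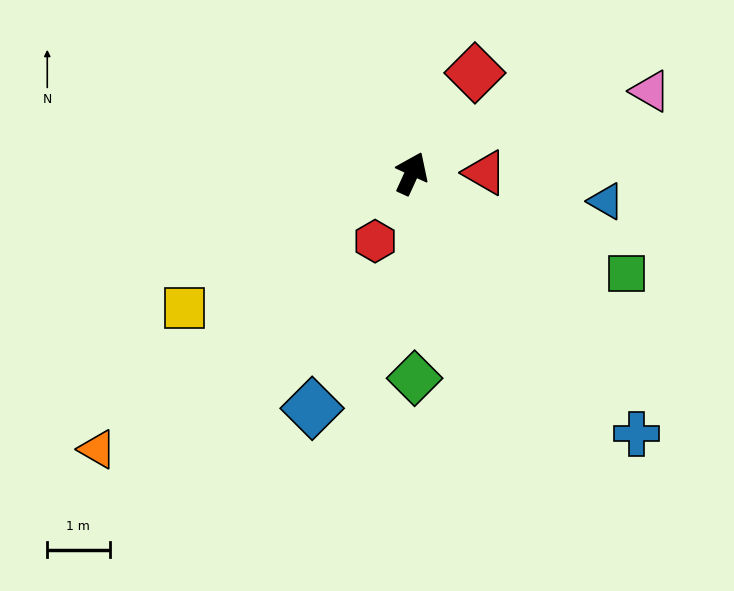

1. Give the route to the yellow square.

turn left 145°, forward 4.2 m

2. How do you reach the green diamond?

turn right 155°, forward 3.3 m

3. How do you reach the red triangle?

turn right 65°, forward 1.2 m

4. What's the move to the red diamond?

turn right 8°, forward 1.9 m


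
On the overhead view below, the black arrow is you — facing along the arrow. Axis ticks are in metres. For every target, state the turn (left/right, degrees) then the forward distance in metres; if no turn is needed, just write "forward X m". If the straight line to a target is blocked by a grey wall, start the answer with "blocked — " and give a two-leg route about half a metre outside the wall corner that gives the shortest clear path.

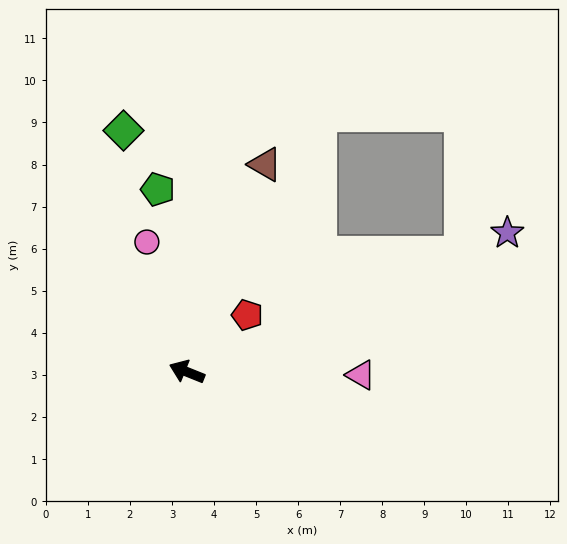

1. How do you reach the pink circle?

turn right 51°, forward 3.2 m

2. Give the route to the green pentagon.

turn right 59°, forward 4.4 m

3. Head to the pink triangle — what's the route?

turn right 159°, forward 4.1 m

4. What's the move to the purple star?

turn right 135°, forward 8.3 m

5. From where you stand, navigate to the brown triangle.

turn right 89°, forward 5.3 m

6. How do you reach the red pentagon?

turn right 115°, forward 2.0 m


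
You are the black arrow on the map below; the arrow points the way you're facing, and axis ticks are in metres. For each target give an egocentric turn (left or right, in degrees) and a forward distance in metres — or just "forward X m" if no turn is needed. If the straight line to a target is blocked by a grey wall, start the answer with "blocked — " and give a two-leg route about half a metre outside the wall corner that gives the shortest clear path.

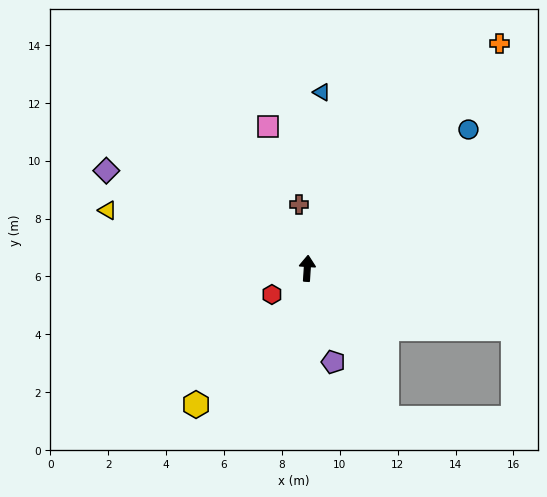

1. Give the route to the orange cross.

turn right 37°, forward 10.2 m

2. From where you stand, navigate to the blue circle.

turn right 46°, forward 7.3 m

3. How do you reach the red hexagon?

turn left 130°, forward 1.5 m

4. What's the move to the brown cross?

turn left 11°, forward 2.2 m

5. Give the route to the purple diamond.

turn left 68°, forward 7.7 m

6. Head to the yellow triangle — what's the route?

turn left 78°, forward 7.2 m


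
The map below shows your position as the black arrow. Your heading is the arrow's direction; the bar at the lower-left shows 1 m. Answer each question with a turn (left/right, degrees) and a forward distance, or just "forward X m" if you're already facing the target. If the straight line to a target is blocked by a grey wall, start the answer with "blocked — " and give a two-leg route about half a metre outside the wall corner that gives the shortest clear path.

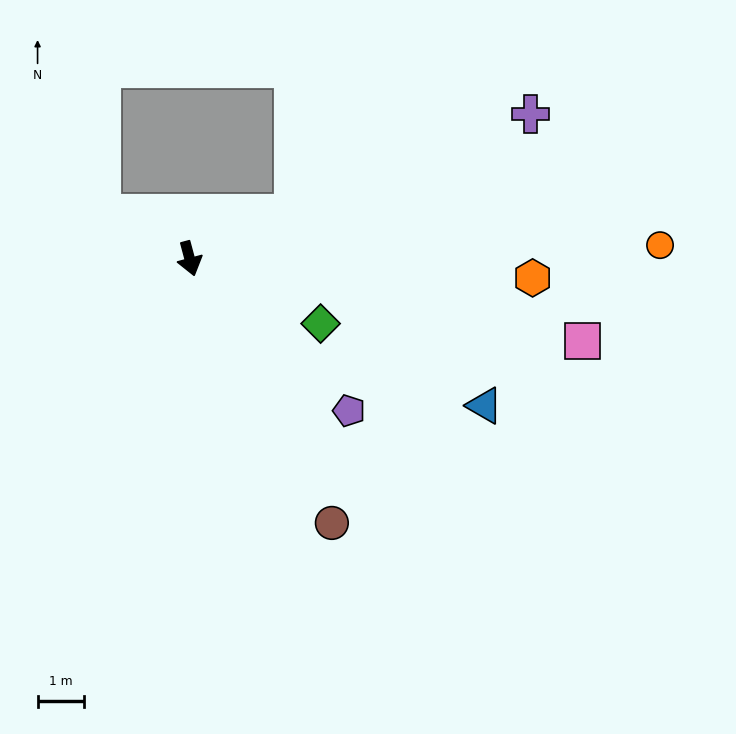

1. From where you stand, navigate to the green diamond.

turn left 49°, forward 3.2 m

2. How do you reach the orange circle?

turn left 77°, forward 10.2 m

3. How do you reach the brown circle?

turn left 13°, forward 6.5 m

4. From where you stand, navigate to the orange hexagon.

turn left 72°, forward 7.4 m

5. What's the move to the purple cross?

turn left 98°, forward 8.0 m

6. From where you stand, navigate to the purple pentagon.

turn left 31°, forward 4.8 m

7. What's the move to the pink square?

turn left 63°, forward 8.7 m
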